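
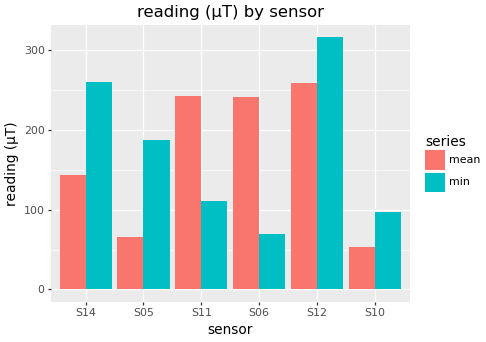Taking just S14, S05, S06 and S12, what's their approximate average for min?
(250 + 200 + 50 + 300) / 4 ≈ 200.

≈ 200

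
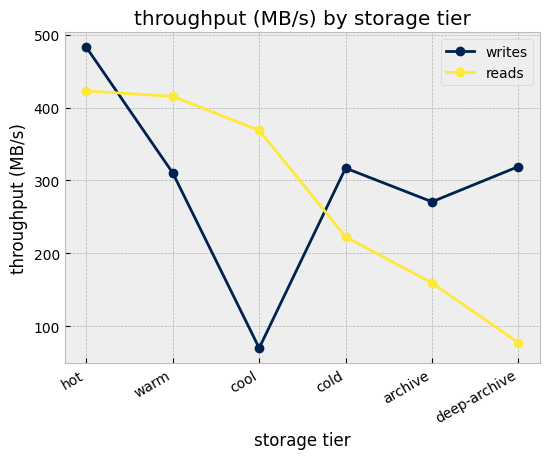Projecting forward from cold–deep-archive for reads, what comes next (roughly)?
≈ 50

Last three: 200, 150, 100 → slope ≈ -50/step → next ≈ 50.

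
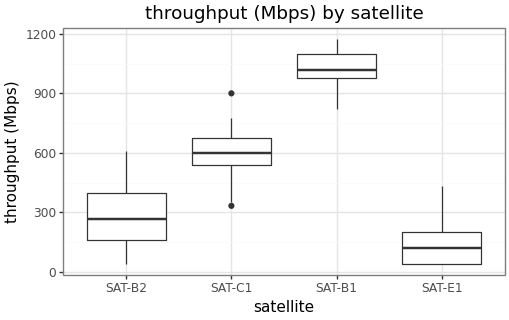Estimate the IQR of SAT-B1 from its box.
≈ 100

Q3 ≈ 1100, Q1 ≈ 1000; IQR ≈ 100.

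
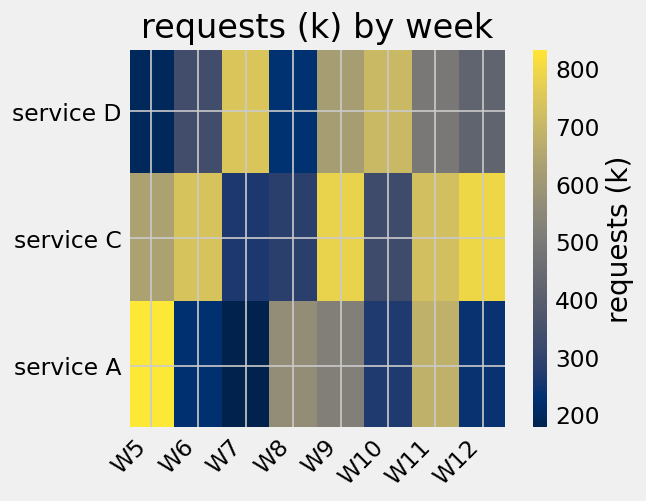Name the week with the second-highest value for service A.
W11

Top 3 for service A: W5 ≈ 800, W11 ≈ 700, W8 ≈ 600.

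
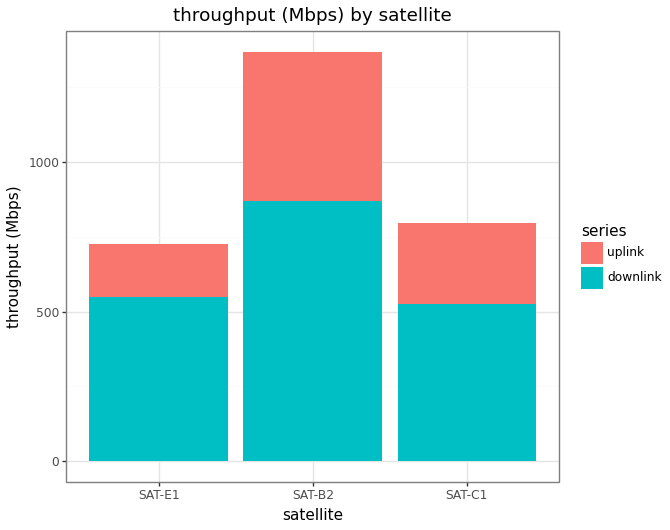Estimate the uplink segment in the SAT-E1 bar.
≈ 200

uplink top ≈ 800, bottom ≈ 600; segment ≈ 200.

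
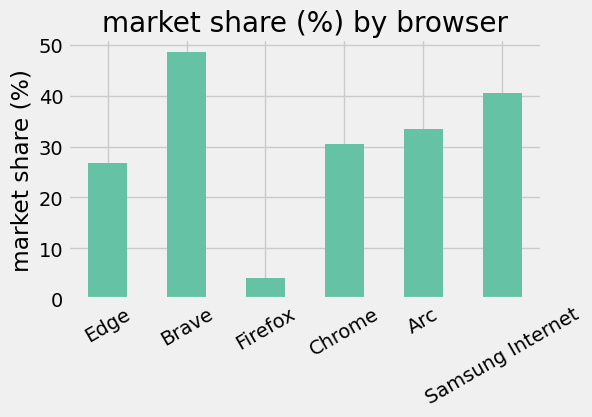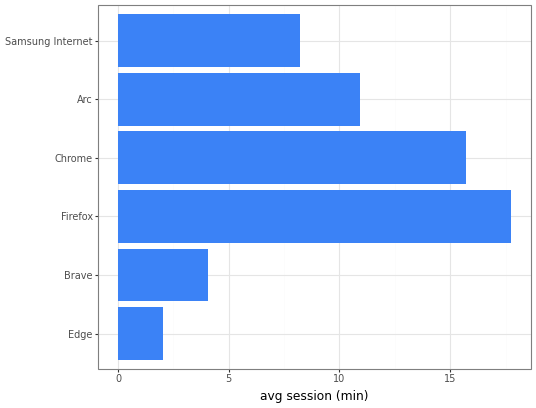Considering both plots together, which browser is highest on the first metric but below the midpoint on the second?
Brave

Chart 2 median avg session (min) ≈ 10; below-median browsers: Edge, Brave, Samsung Internet. Among those, Brave has the highest market share (%) (≈ 50).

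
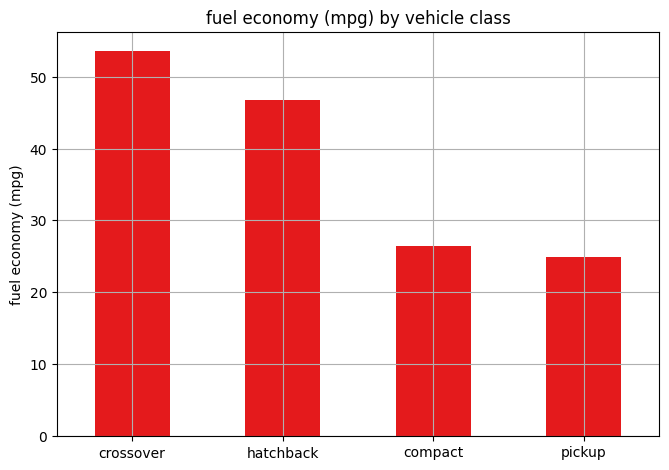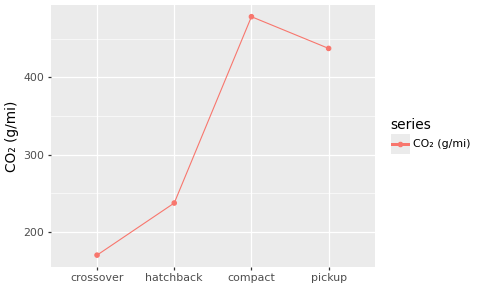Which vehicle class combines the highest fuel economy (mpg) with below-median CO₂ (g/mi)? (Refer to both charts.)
crossover

Chart 2 median CO₂ (g/mi) ≈ 350; below-median vehicle classes: crossover, hatchback. Among those, crossover has the highest fuel economy (mpg) (≈ 55).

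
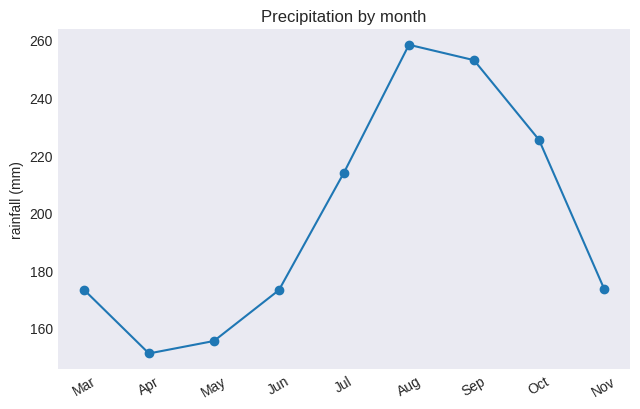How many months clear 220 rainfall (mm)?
3

Above 220: Aug, Sep, Oct.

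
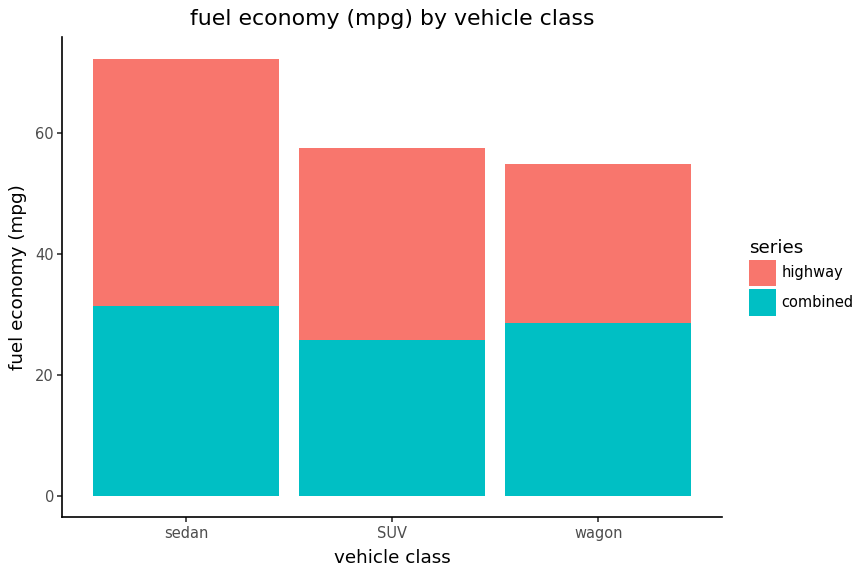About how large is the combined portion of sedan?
≈ 30

combined top ≈ 30, bottom ≈ 0; segment ≈ 30.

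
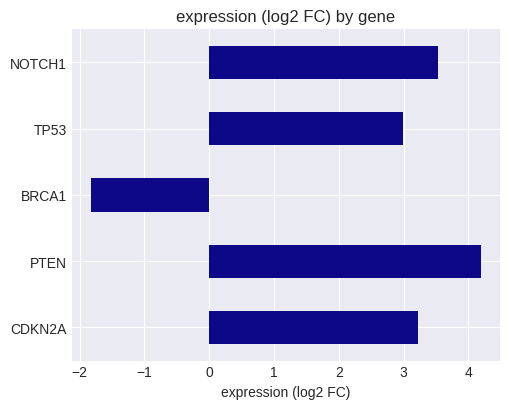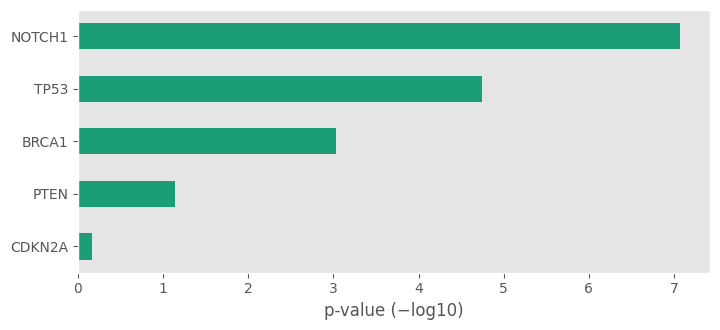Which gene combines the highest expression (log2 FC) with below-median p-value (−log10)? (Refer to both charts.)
PTEN

Chart 2 median p-value (−log10) ≈ 3; below-median genes: CDKN2A, PTEN. Among those, PTEN has the highest expression (log2 FC) (≈ 4).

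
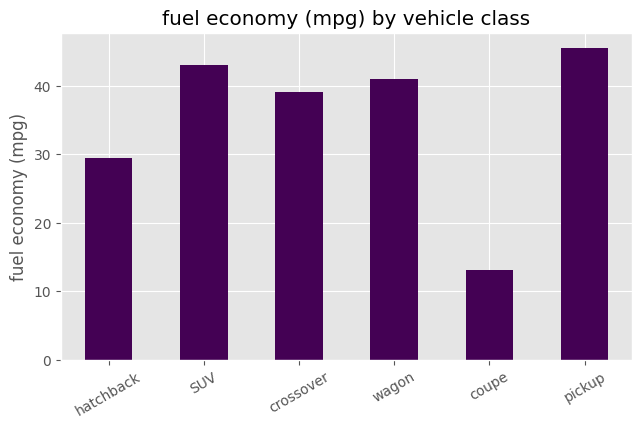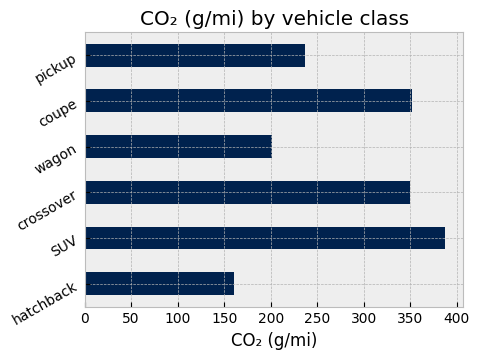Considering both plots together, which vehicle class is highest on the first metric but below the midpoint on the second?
Chart 2 median CO₂ (g/mi) ≈ 300; below-median vehicle classes: hatchback, wagon, pickup. Among those, pickup has the highest fuel economy (mpg) (≈ 45).

pickup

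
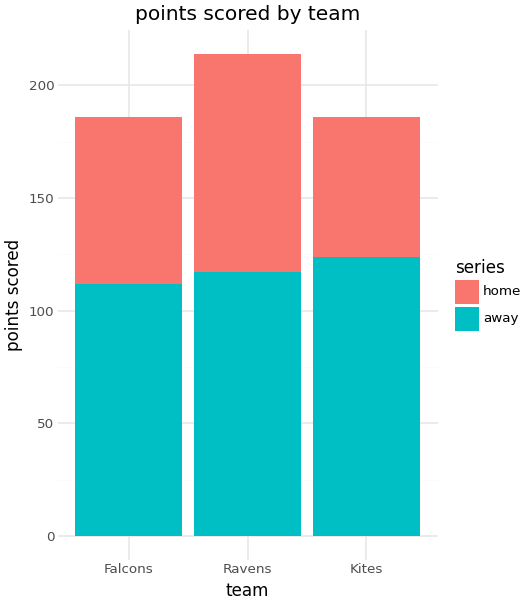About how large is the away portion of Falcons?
≈ 120

away top ≈ 120, bottom ≈ 0; segment ≈ 120.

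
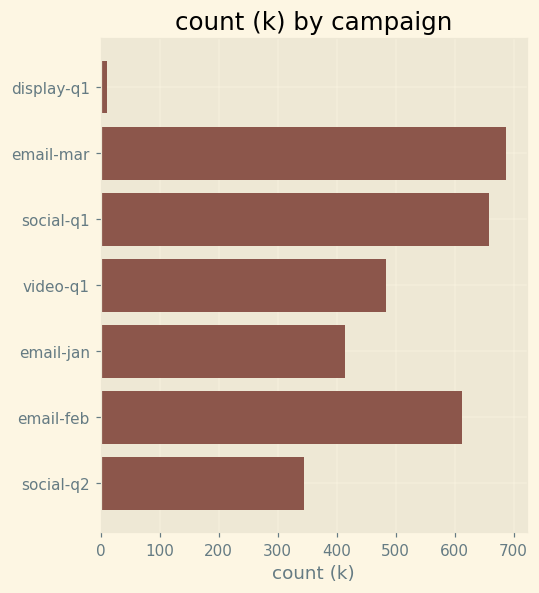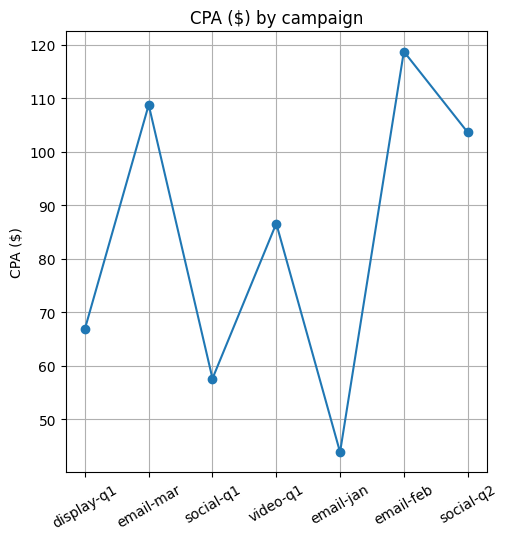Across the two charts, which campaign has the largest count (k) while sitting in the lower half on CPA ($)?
Chart 2 median CPA ($) ≈ 80; below-median campaigns: display-q1, social-q1, email-jan. Among those, social-q1 has the highest count (k) (≈ 700).

social-q1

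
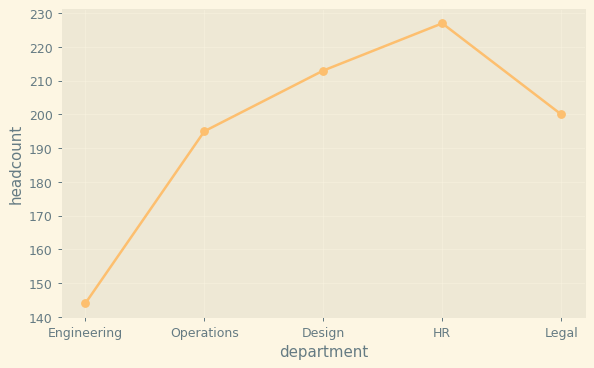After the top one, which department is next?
Design

Top 3: HR ≈ 230, Design ≈ 210, Legal ≈ 200.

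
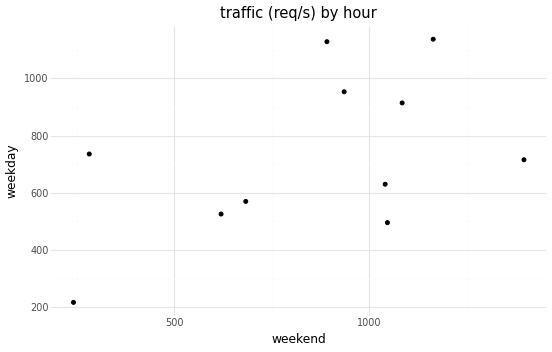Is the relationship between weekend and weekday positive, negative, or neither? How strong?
positive, moderate

Points are positively correlated; moderate (|r| ≈ 0.5).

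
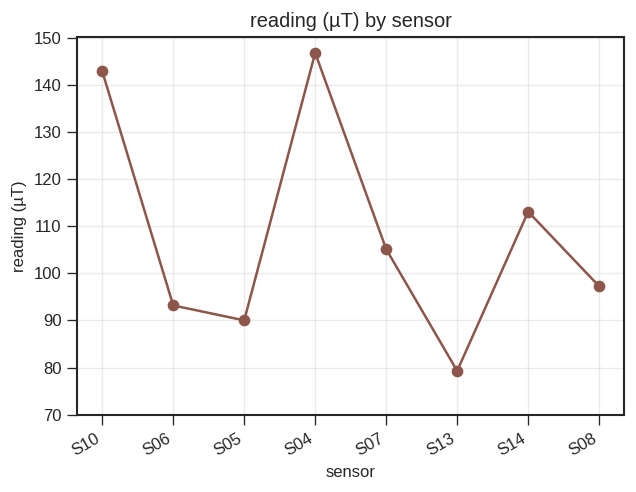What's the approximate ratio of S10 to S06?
≈ 1.56×

S10 ≈ 140, S06 ≈ 90; 140/90 ≈ 1.56.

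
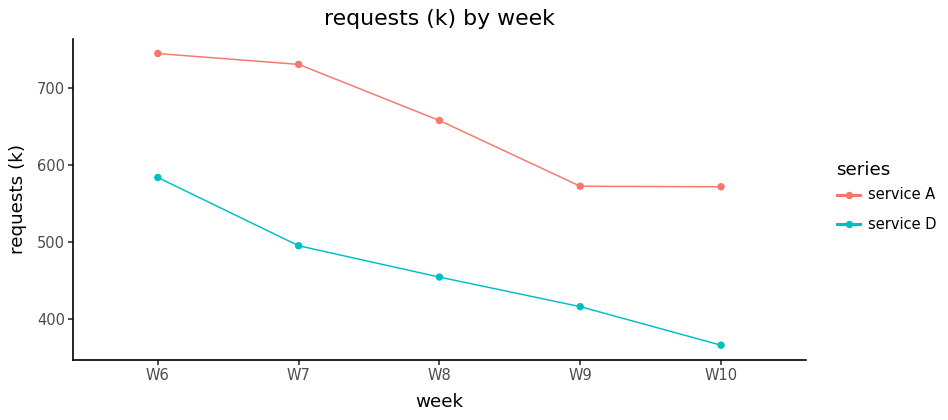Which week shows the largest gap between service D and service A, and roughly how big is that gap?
W7: service D ≈ 500, service A ≈ 750 → gap ≈ 250. Next-largest (W10) is only ≈ 200.

W7, ≈ 250 k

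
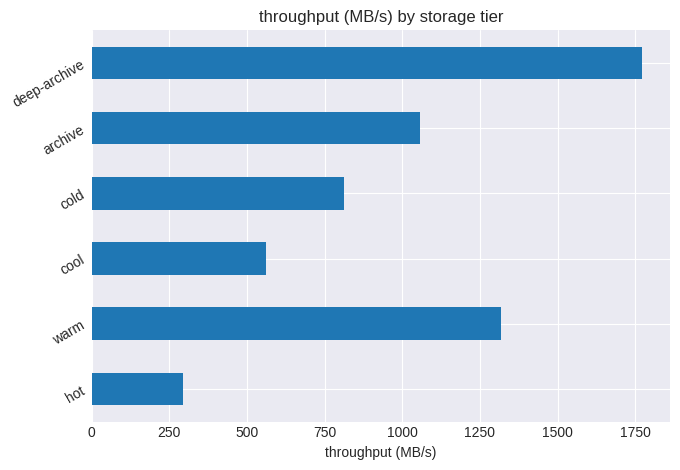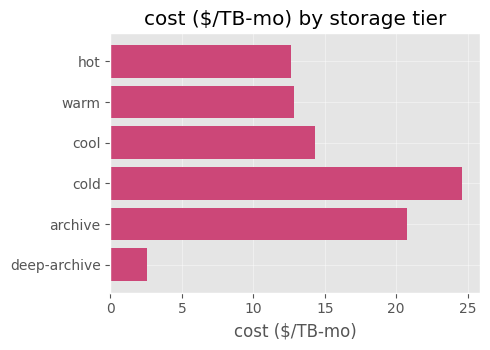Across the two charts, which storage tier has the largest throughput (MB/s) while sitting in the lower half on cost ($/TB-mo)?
Chart 2 median cost ($/TB-mo) ≈ 15; below-median storage tiers: hot, warm, deep-archive. Among those, deep-archive has the highest throughput (MB/s) (≈ 1800).

deep-archive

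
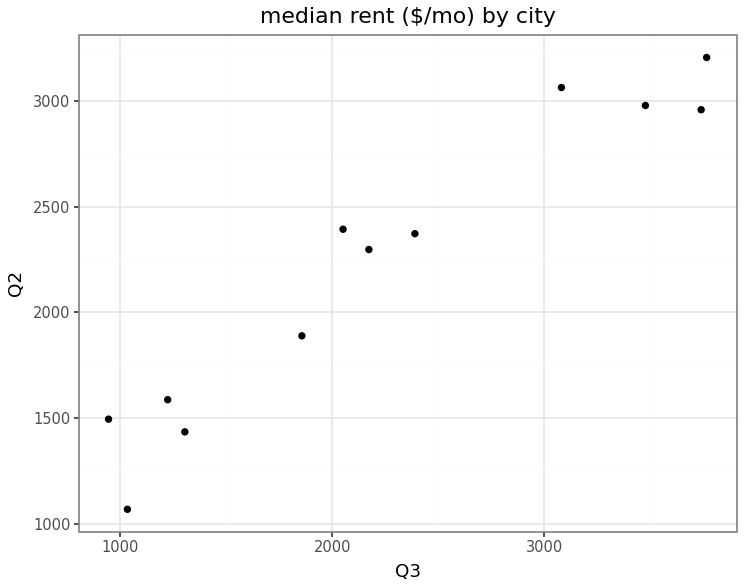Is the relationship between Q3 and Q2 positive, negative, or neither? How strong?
positive, strong

Points are positively correlated; strong (|r| ≈ 1.0).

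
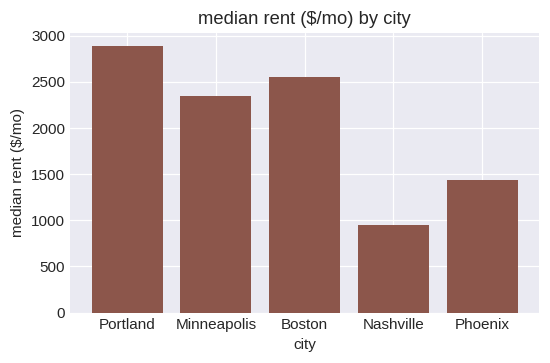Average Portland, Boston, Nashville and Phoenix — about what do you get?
(3000 + 2500 + 1000 + 1500) / 4 ≈ 2000.

≈ 2000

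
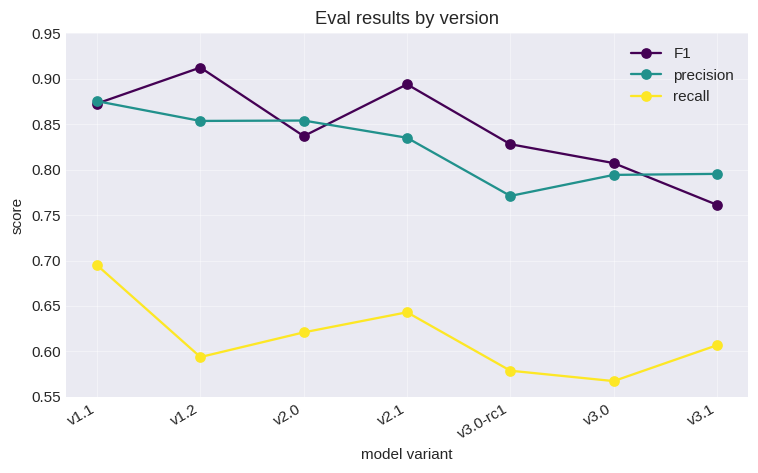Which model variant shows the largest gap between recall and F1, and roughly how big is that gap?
v1.2: recall ≈ 0.60, F1 ≈ 0.90 → gap ≈ 0.30. Next-largest (v2.1) is only ≈ 0.25.

v1.2, ≈ 0.30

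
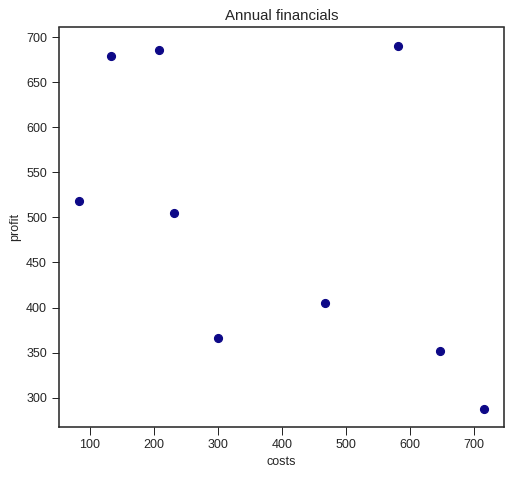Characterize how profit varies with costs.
Points are negatively correlated; moderate (|r| ≈ 0.5).

negative, moderate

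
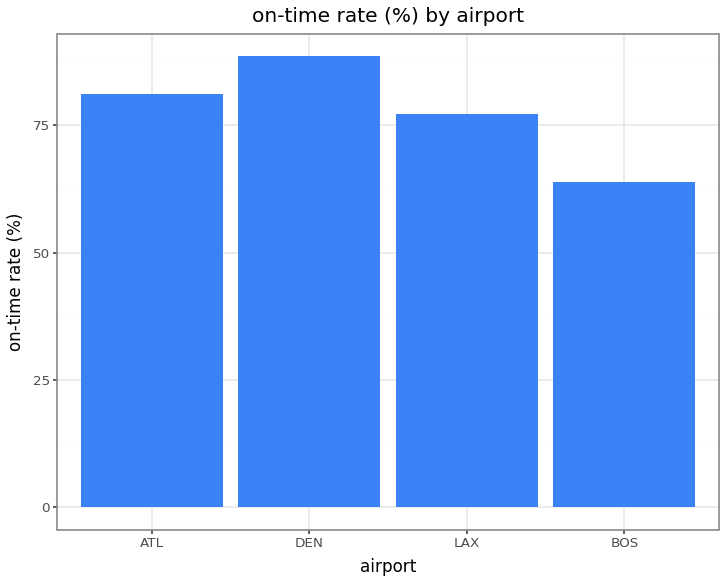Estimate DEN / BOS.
≈ 1.5×

DEN ≈ 90, BOS ≈ 60; 90/60 ≈ 1.5.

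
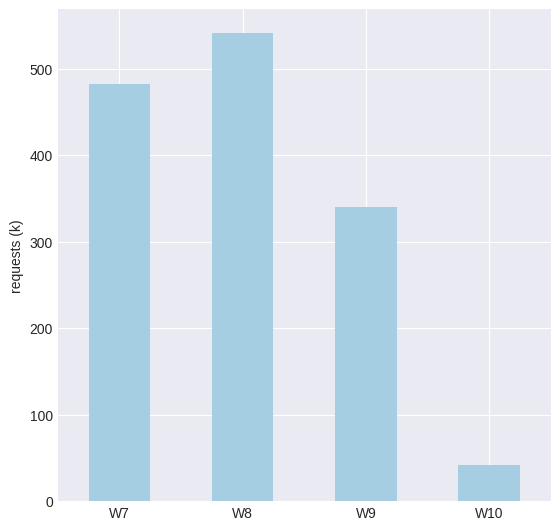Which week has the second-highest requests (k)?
Top 3: W8 ≈ 550, W7 ≈ 500, W9 ≈ 350.

W7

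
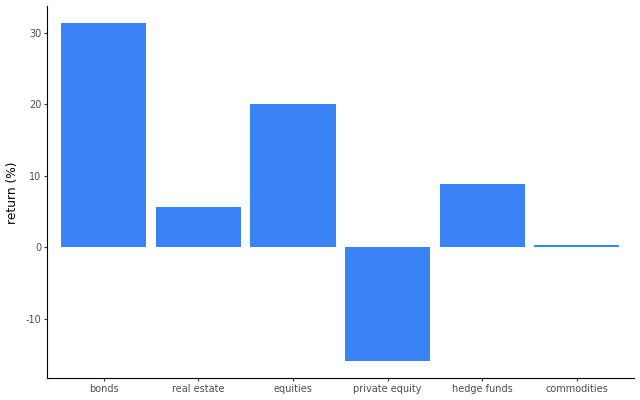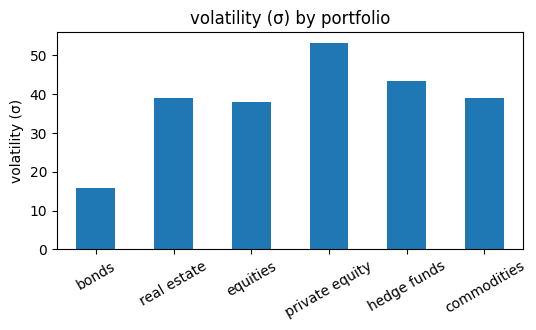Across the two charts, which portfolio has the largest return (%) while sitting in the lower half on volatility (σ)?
bonds

Chart 2 median volatility (σ) ≈ 40; below-median portfolios: bonds, equities, commodities. Among those, bonds has the highest return (%) (≈ 30).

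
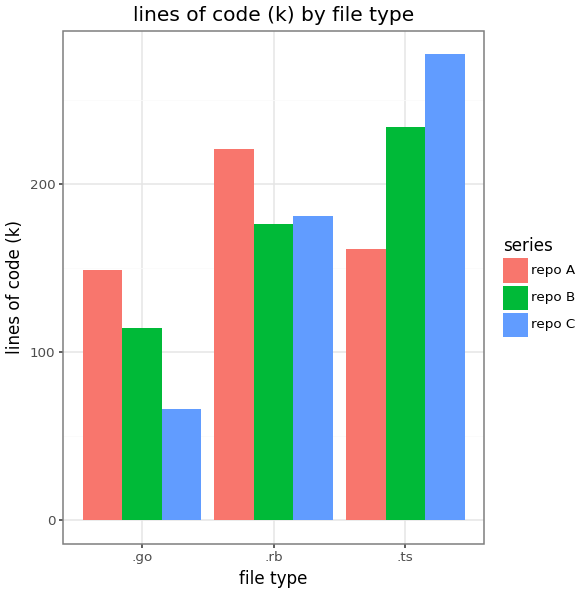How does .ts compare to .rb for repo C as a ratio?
.ts ≈ 275, .rb ≈ 175; 275/175 ≈ 1.57.

≈ 1.57×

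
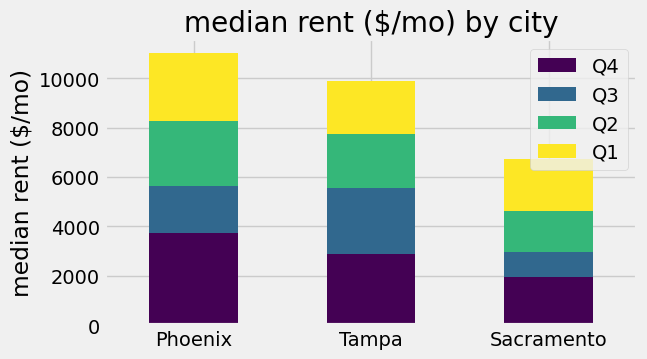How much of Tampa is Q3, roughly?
≈ 3000

Q3 top ≈ 6000, bottom ≈ 3000; segment ≈ 3000.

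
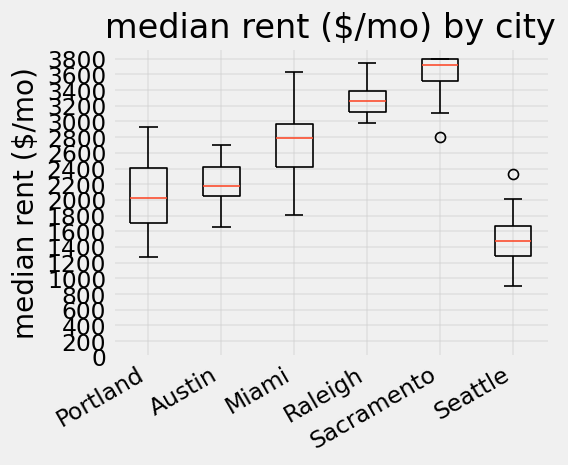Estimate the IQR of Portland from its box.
Q3 ≈ 2400, Q1 ≈ 1800; IQR ≈ 600.

≈ 600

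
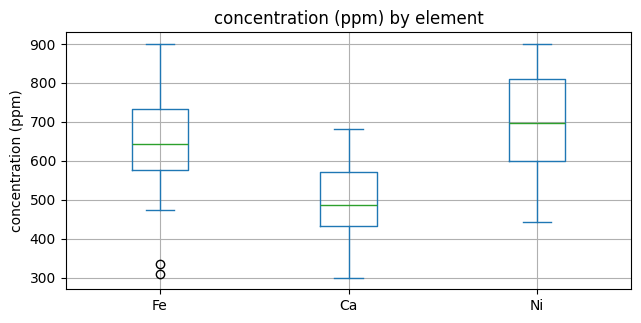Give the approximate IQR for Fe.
Q3 ≈ 740, Q1 ≈ 580; IQR ≈ 160.

≈ 160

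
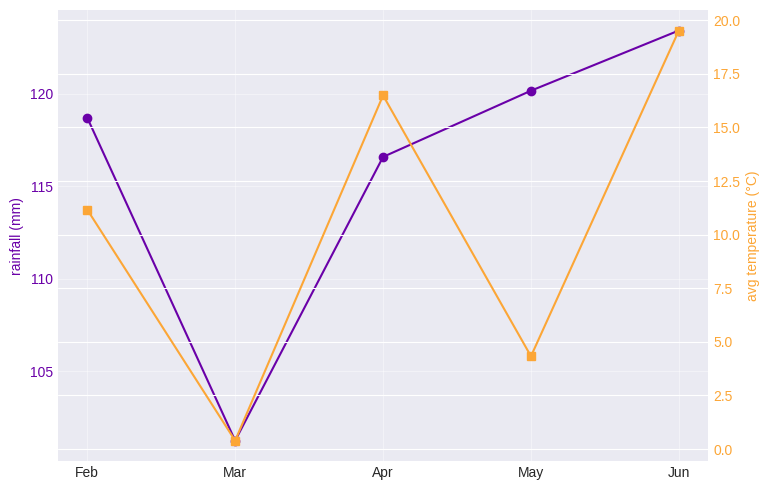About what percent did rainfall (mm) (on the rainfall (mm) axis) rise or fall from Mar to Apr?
≈ +13.7%

Mar ≈ 102, Apr ≈ 116; (116 − 102) / 102 ≈ +13.7%.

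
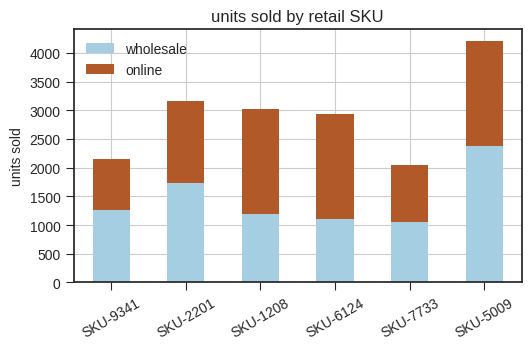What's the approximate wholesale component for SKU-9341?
wholesale top ≈ 1500, bottom ≈ 0; segment ≈ 1500.

≈ 1500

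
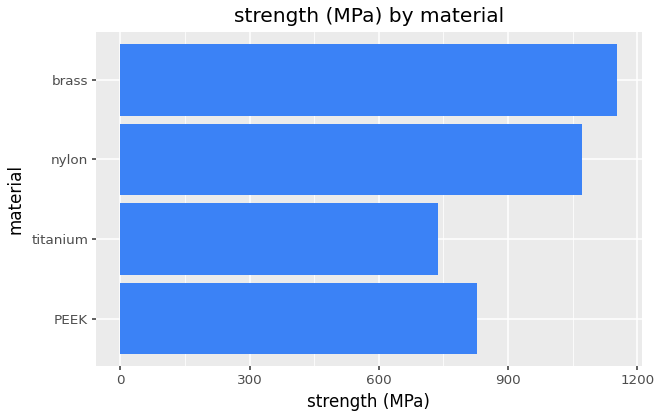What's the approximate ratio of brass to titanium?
≈ 1.71×

brass ≈ 1200, titanium ≈ 700; 1200/700 ≈ 1.71.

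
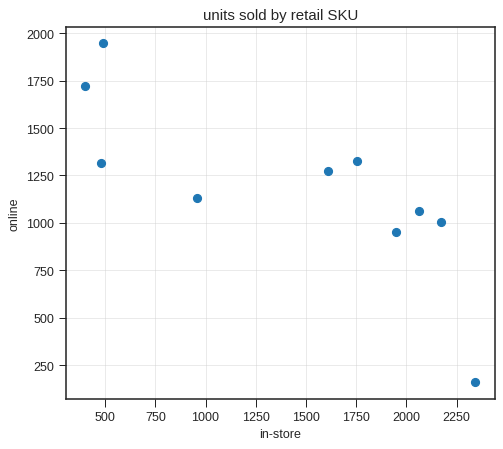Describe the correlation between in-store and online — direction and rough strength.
Points are negatively correlated; strong (|r| ≈ 0.8).

negative, strong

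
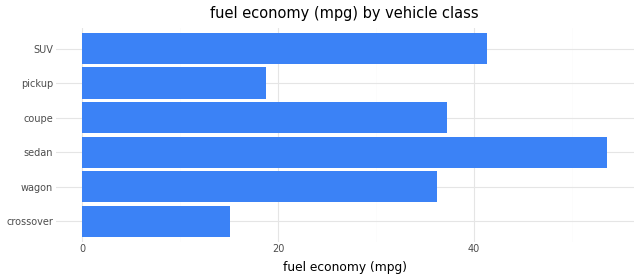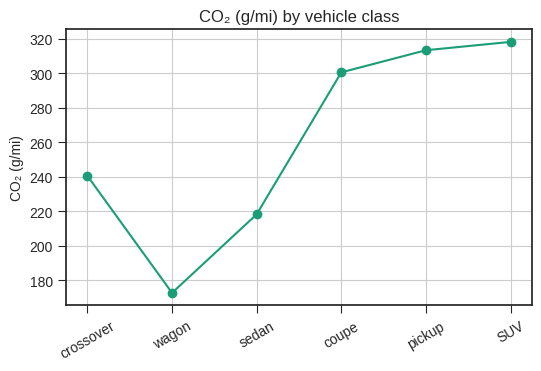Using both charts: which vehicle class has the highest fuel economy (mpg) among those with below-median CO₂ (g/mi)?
sedan

Chart 2 median CO₂ (g/mi) ≈ 250; below-median vehicle classes: crossover, wagon, sedan. Among those, sedan has the highest fuel economy (mpg) (≈ 55).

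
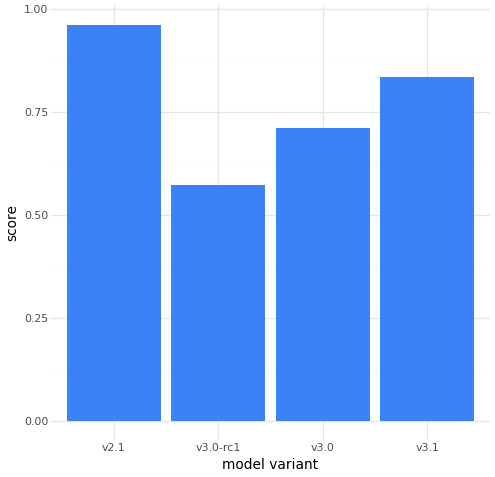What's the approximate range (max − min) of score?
≈ 0.4

Max v2.1 ≈ 1.0, min v3.0-rc1 ≈ 0.6; range ≈ 0.4.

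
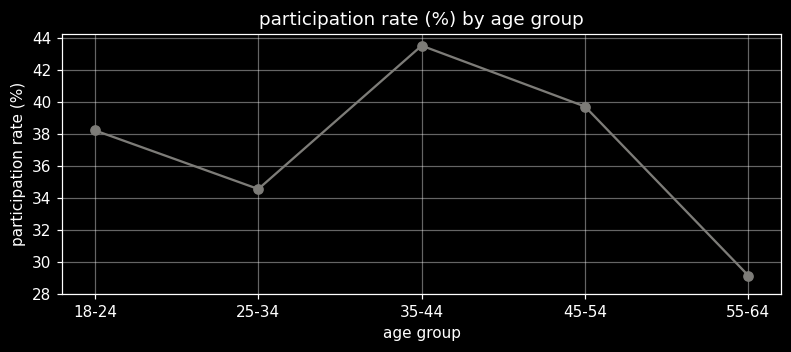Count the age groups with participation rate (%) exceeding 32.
4

Above 32: 18-24, 25-34, 35-44, 45-54.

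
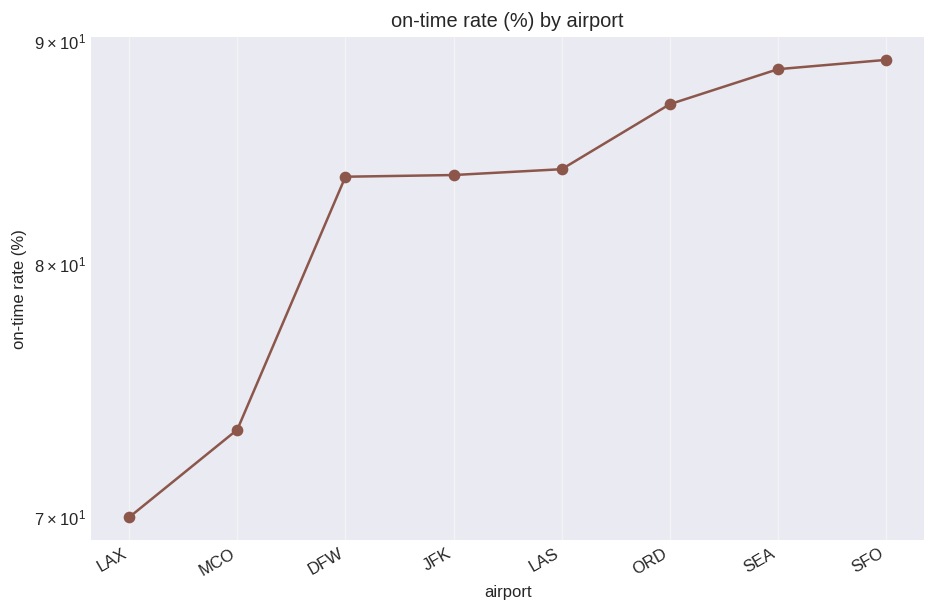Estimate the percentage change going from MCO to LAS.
≈ +13.5%

MCO ≈ 74, LAS ≈ 84; (84 − 74) / 74 ≈ +13.5%.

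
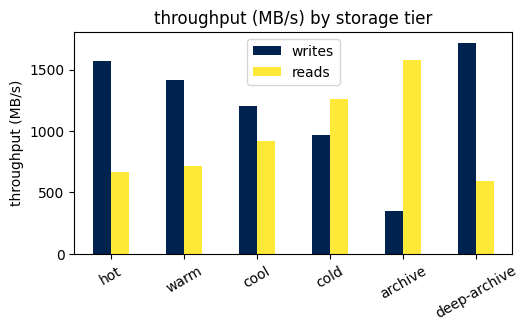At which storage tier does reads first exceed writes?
cool: reads ≈ 1000 vs writes ≈ 1200 (not yet); cold: reads ≈ 1200 vs writes ≈ 1000 (first crossover).

cold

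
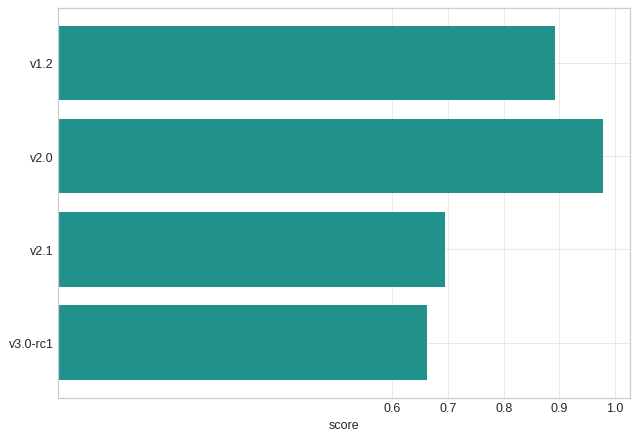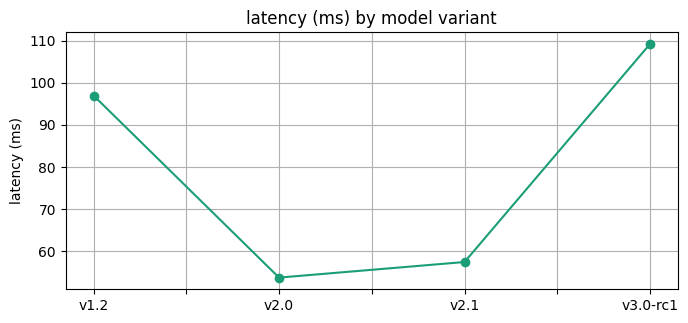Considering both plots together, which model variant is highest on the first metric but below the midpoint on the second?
Chart 2 median latency (ms) ≈ 80; below-median model variants: v2.0, v2.1. Among those, v2.0 has the highest score (≈ 1).

v2.0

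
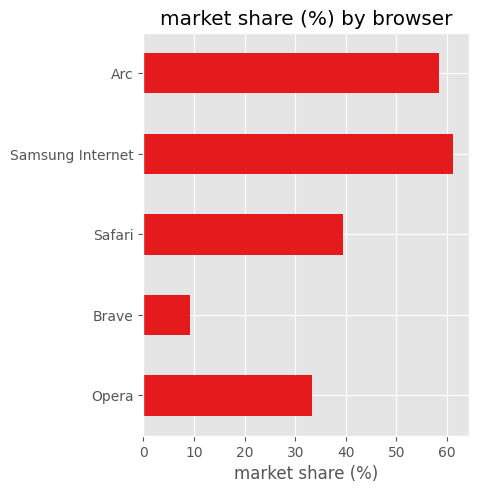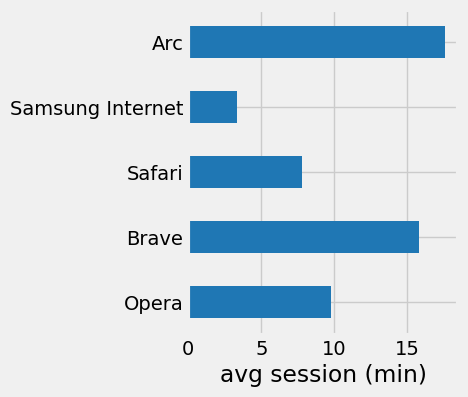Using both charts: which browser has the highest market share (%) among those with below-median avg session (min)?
Samsung Internet

Chart 2 median avg session (min) ≈ 10; below-median browsers: Safari, Samsung Internet. Among those, Samsung Internet has the highest market share (%) (≈ 60).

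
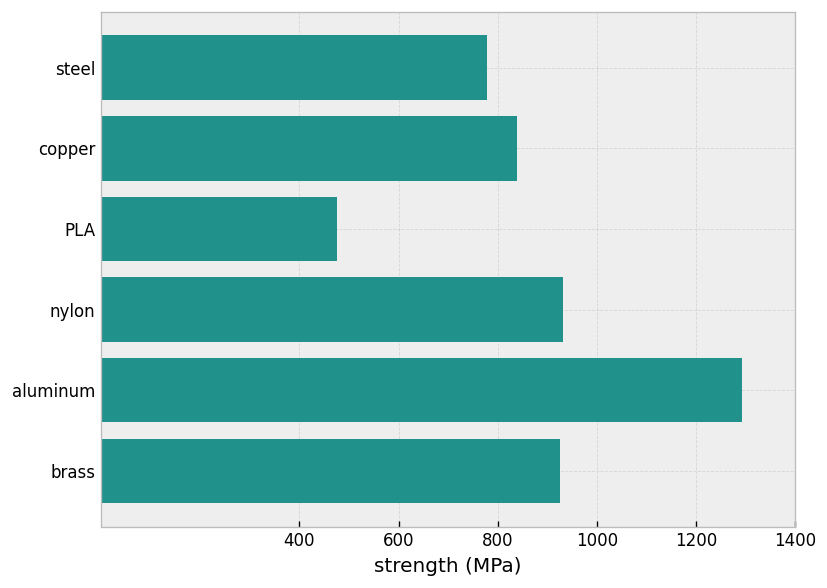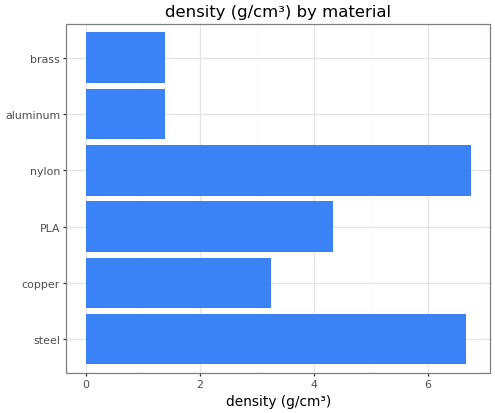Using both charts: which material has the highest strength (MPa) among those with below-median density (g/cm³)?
aluminum

Chart 2 median density (g/cm³) ≈ 4; below-median materials: copper, aluminum, brass. Among those, aluminum has the highest strength (MPa) (≈ 1200).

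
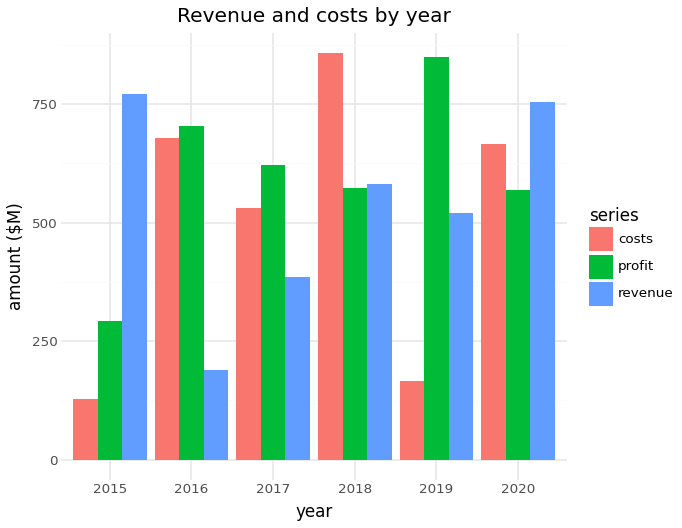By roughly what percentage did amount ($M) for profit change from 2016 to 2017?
2016 ≈ 700, 2017 ≈ 600; (600 − 700) / 700 ≈ -14.3%.

≈ -14.3%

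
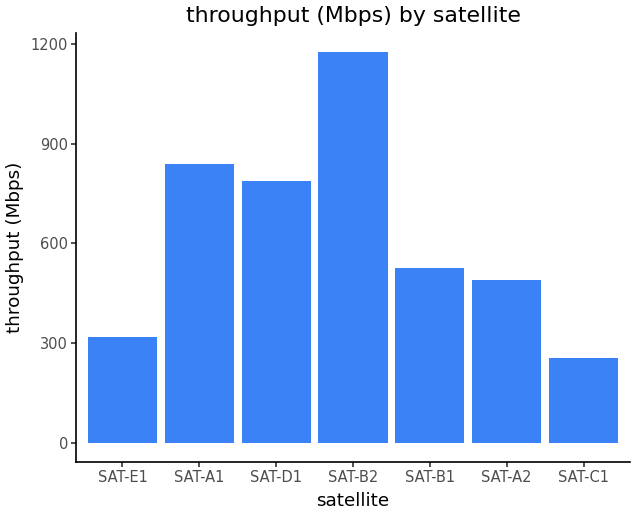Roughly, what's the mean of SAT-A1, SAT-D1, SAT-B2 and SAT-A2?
≈ 825

(800 + 800 + 1200 + 500) / 4 ≈ 825.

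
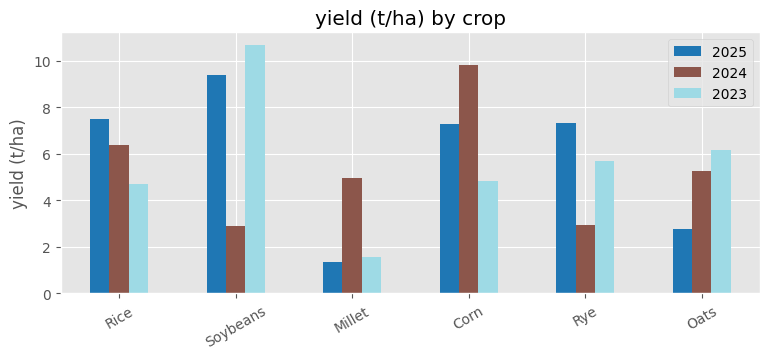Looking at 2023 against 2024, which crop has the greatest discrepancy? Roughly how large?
Soybeans, ≈ 8 t/ha

Soybeans: 2023 ≈ 11, 2024 ≈ 3 → gap ≈ 8. Next-largest (Corn) is only ≈ 5.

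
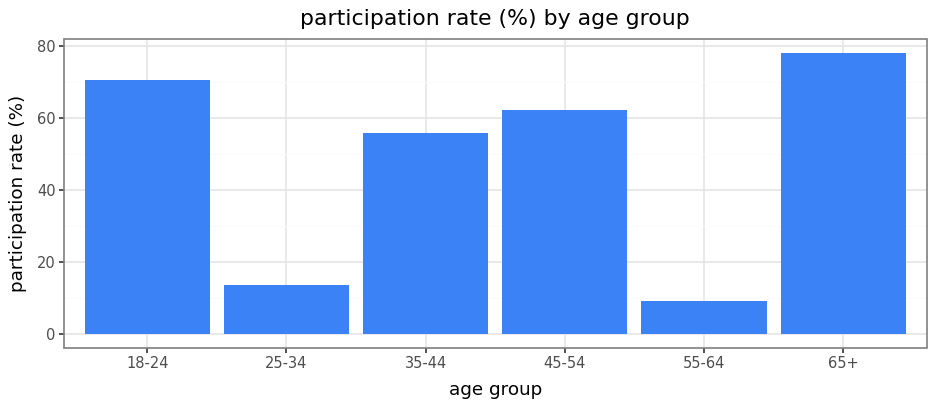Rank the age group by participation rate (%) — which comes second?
Top 3: 65+ ≈ 80, 18-24 ≈ 70, 45-54 ≈ 60.

18-24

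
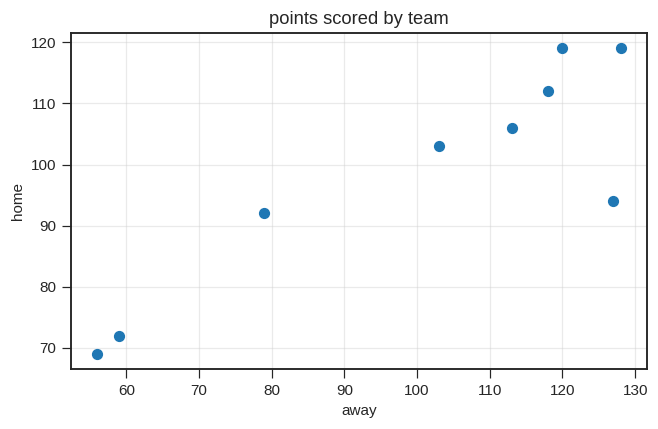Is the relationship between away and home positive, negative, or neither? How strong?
positive, strong

Points are positively correlated; strong (|r| ≈ 0.9).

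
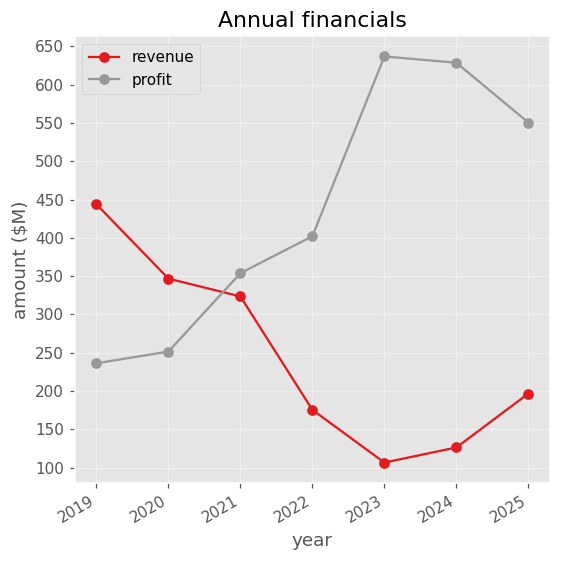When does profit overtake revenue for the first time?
2020: profit ≈ 250 vs revenue ≈ 350 (not yet); 2021: profit ≈ 350 vs revenue ≈ 300 (first crossover).

2021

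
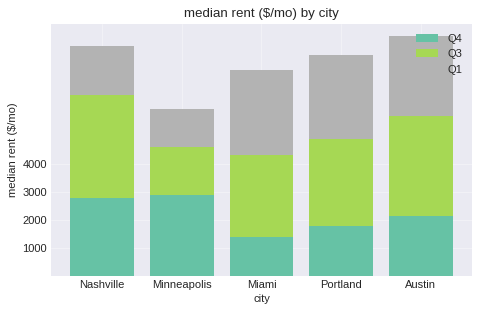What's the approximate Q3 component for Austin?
Q3 top ≈ 6000, bottom ≈ 2000; segment ≈ 4000.

≈ 4000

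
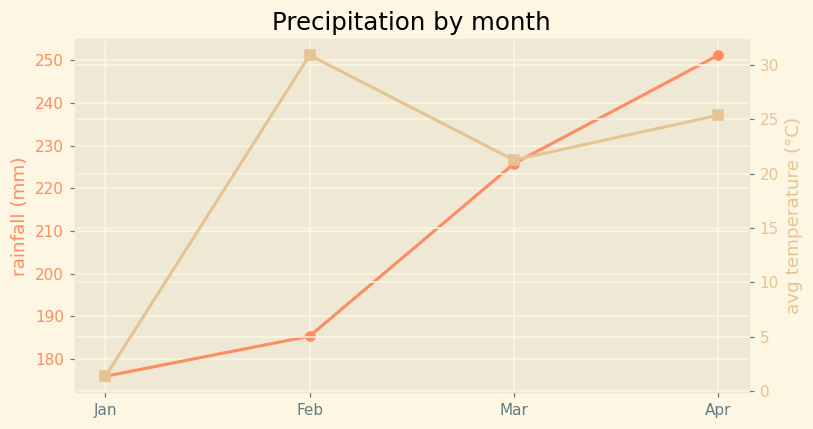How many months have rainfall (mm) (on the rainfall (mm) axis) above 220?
Above 220: Mar, Apr.

2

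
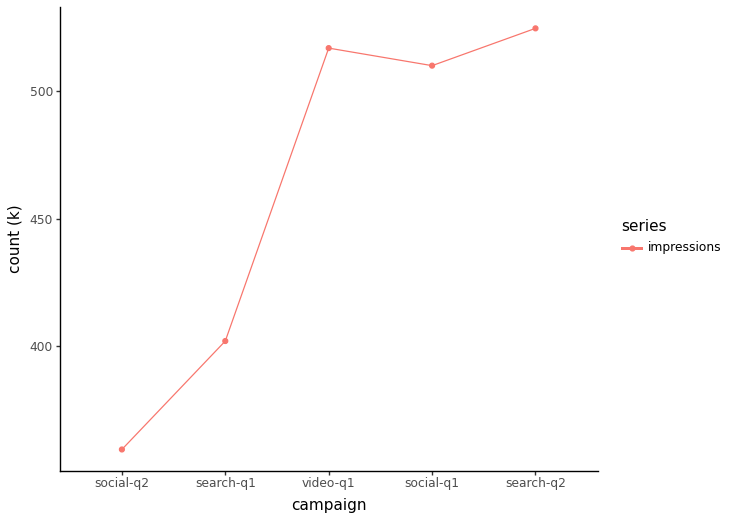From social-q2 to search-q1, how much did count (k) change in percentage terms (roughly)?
≈ +11.1%

social-q2 ≈ 360, search-q1 ≈ 400; (400 − 360) / 360 ≈ +11.1%.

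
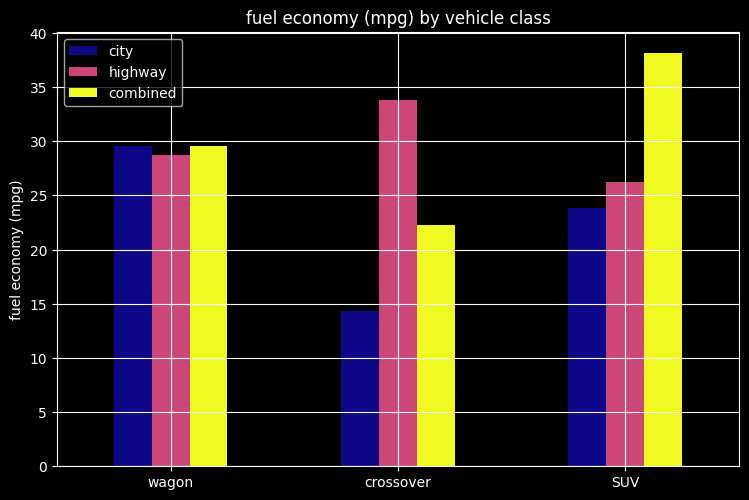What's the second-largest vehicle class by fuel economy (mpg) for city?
SUV

Top 3 for city: wagon ≈ 30, SUV ≈ 25, crossover ≈ 15.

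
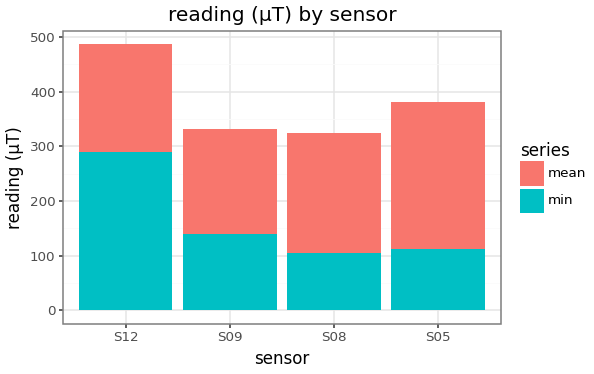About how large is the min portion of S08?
min top ≈ 100, bottom ≈ 0; segment ≈ 100.

≈ 100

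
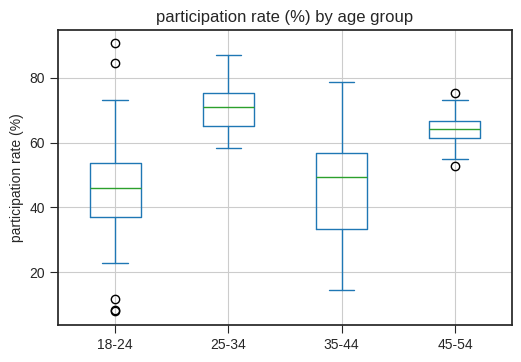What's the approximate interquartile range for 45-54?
Q3 ≈ 65, Q1 ≈ 60; IQR ≈ 5.

≈ 5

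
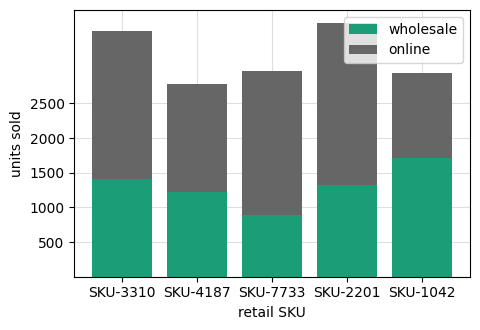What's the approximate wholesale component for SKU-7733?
≈ 1000

wholesale top ≈ 1000, bottom ≈ 0; segment ≈ 1000.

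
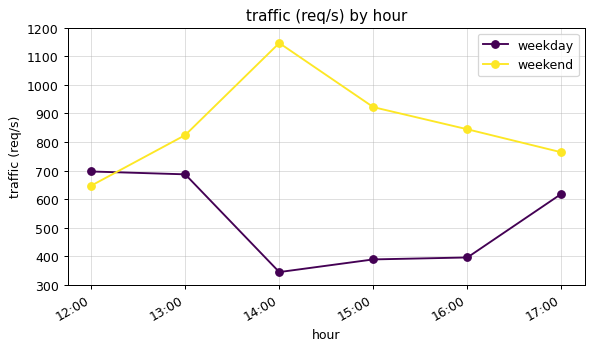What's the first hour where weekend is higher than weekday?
12:00: weekend ≈ 600 vs weekday ≈ 700 (not yet); 13:00: weekend ≈ 800 vs weekday ≈ 700 (first crossover).

13:00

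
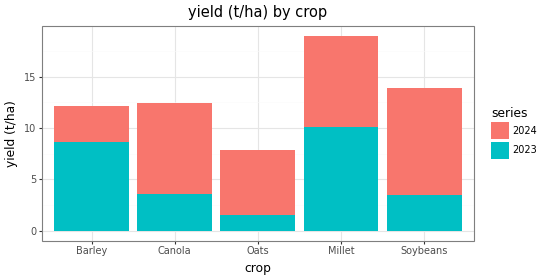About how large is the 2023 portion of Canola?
2023 top ≈ 4, bottom ≈ 0; segment ≈ 4.

≈ 4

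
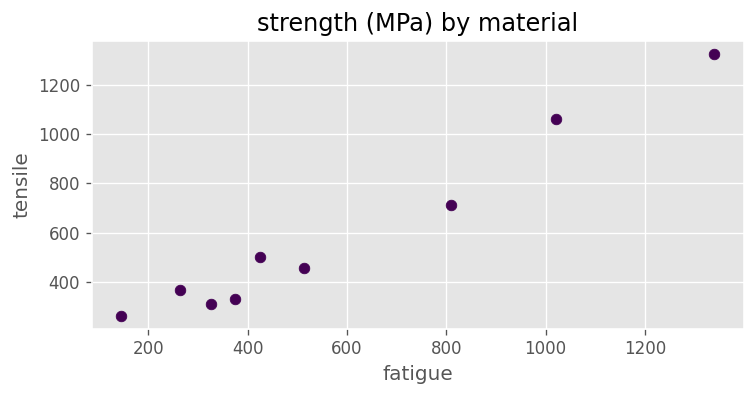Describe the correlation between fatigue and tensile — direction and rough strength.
Points are positively correlated; strong (|r| ≈ 1.0).

positive, strong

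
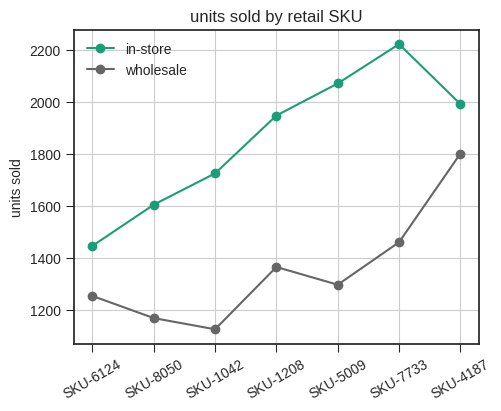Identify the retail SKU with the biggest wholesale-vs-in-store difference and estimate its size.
SKU-5009, ≈ 800

SKU-5009: wholesale ≈ 1300, in-store ≈ 2100 → gap ≈ 800. Next-largest (SKU-7733) is only ≈ 700.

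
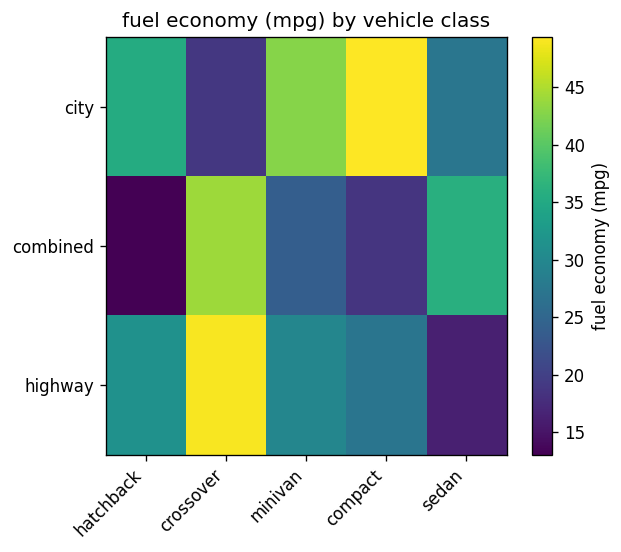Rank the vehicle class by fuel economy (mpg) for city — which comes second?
Top 3 for city: compact ≈ 50, minivan ≈ 45, hatchback ≈ 35.

minivan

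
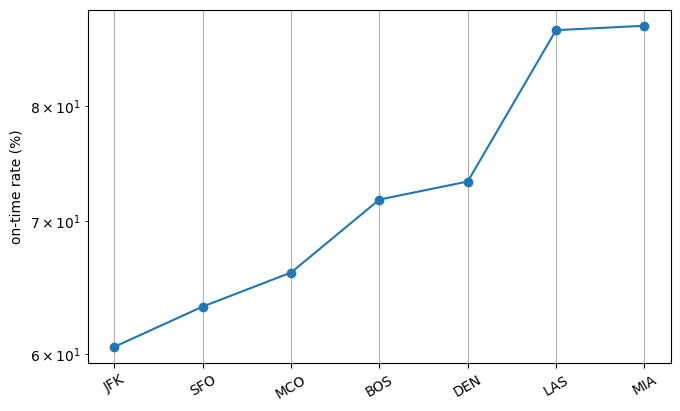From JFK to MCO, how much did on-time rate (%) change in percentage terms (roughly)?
≈ +8.3%

JFK ≈ 60, MCO ≈ 65; (65 − 60) / 60 ≈ +8.3%.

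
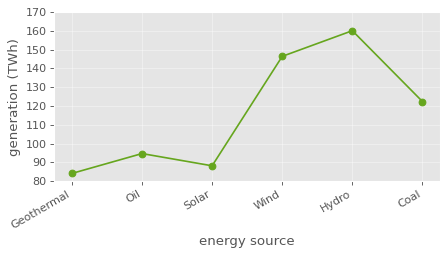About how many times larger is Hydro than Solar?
≈ 1.78×

Hydro ≈ 160, Solar ≈ 90; 160/90 ≈ 1.78.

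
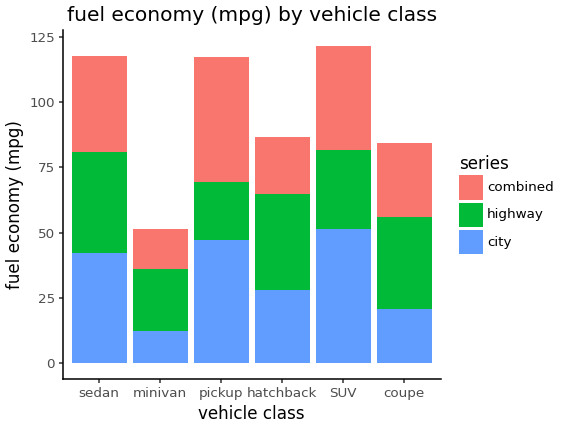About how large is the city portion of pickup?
city top ≈ 40, bottom ≈ 0; segment ≈ 40.

≈ 40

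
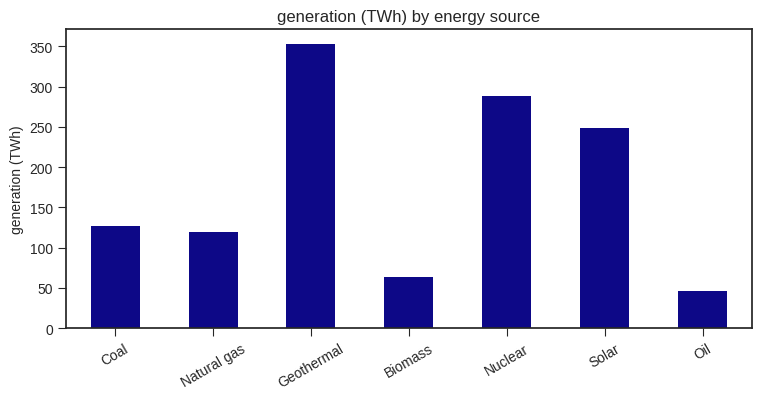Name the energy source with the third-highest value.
Top 4: Geothermal ≈ 350, Nuclear ≈ 300, Solar ≈ 250, Coal ≈ 150.

Solar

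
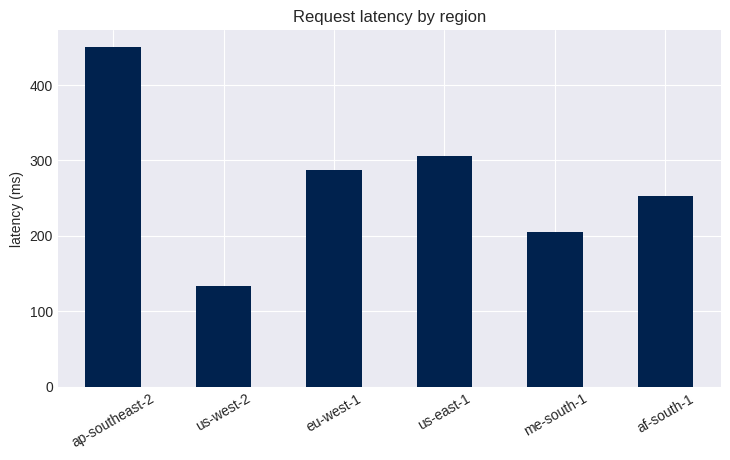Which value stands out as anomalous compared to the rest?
ap-southeast-2 ≈ 450; the rest sit between ≈ 150 and ≈ 300.

ap-southeast-2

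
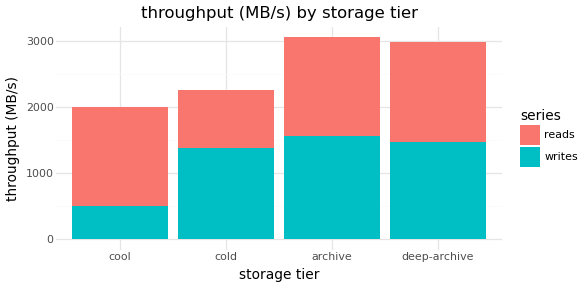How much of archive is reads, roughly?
≈ 1500

reads top ≈ 3000, bottom ≈ 1500; segment ≈ 1500.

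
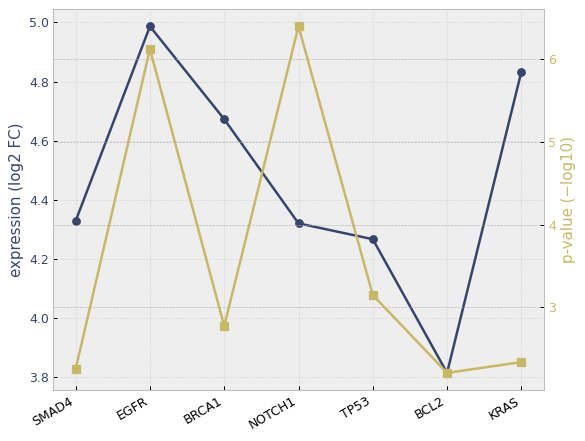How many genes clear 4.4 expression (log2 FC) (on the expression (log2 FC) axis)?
3

Above 4.4: EGFR, BRCA1, KRAS.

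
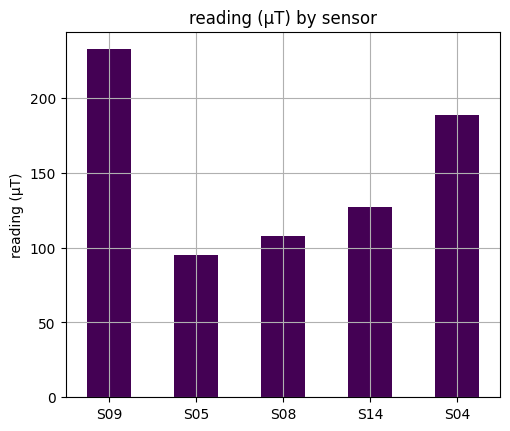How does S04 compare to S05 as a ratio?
≈ 1.8×

S04 ≈ 180, S05 ≈ 100; 180/100 ≈ 1.8.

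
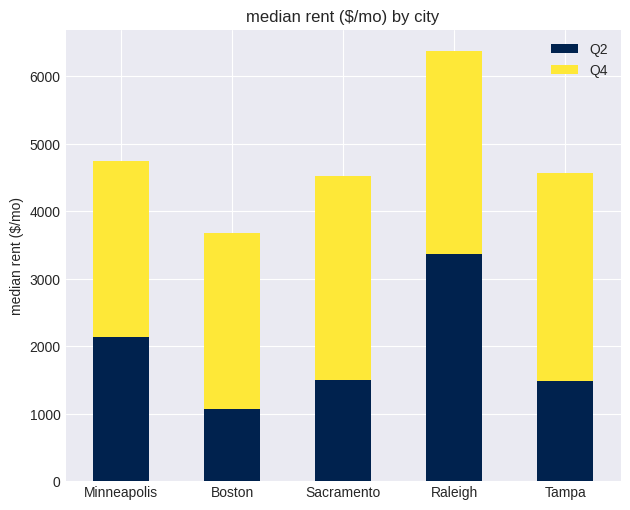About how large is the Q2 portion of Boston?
≈ 1000

Q2 top ≈ 1000, bottom ≈ 0; segment ≈ 1000.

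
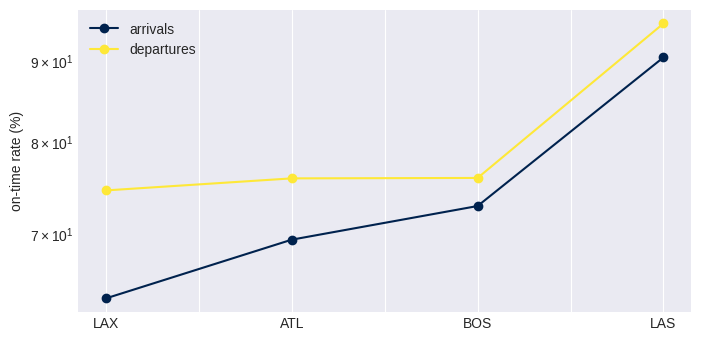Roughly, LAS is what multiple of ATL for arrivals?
LAS ≈ 90, ATL ≈ 70; 90/70 ≈ 1.29.

≈ 1.29×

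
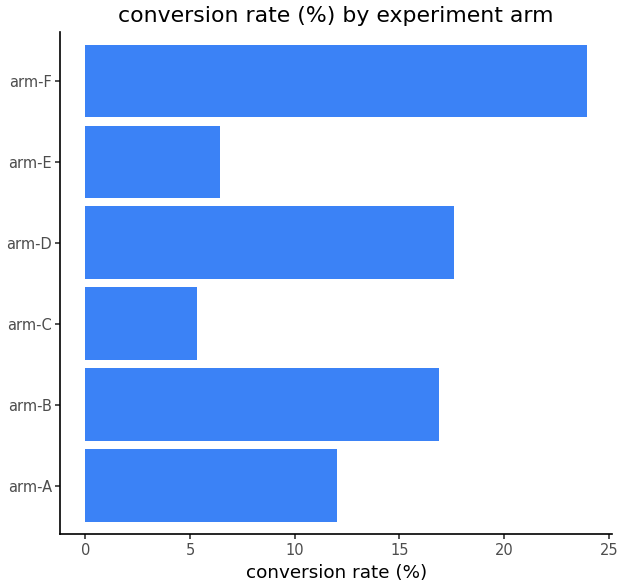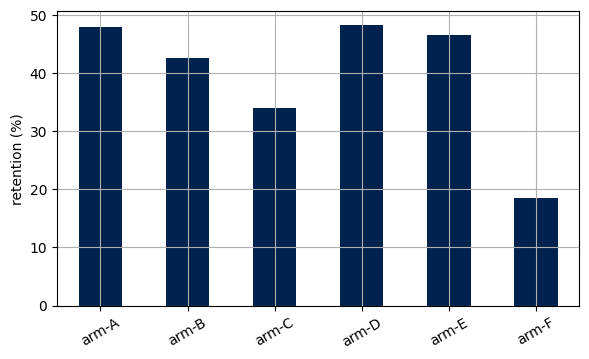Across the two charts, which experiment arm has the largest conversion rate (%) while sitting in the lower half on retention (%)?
arm-F

Chart 2 median retention (%) ≈ 45; below-median experiment arms: arm-B, arm-C, arm-F. Among those, arm-F has the highest conversion rate (%) (≈ 25).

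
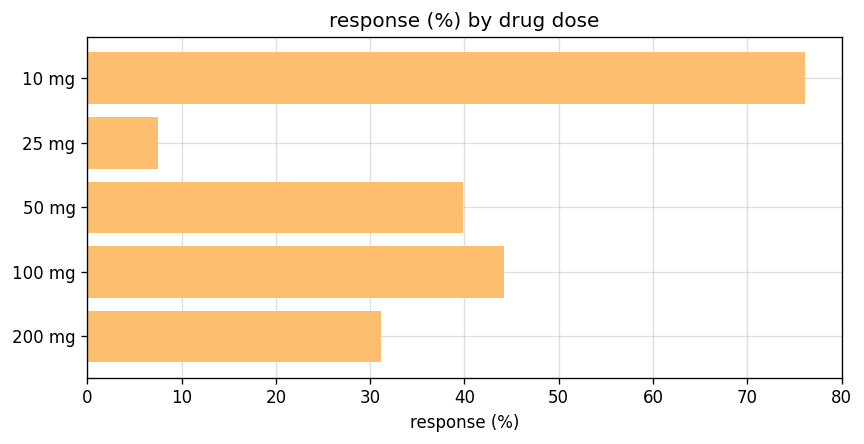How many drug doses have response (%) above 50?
1

Above 50: 10 mg.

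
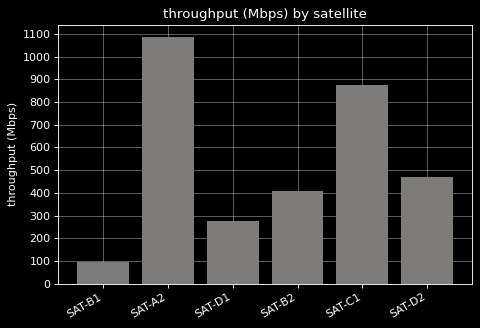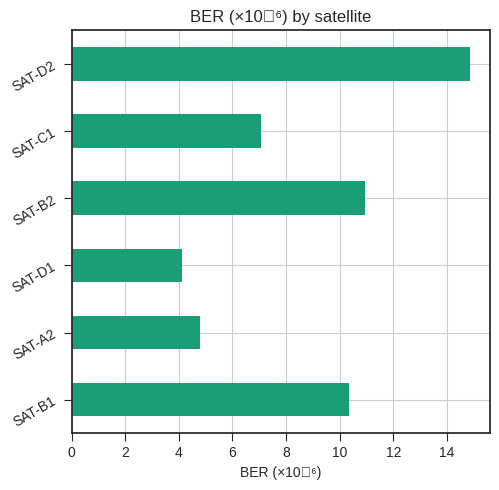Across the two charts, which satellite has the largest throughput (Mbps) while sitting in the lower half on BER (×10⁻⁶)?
SAT-A2

Chart 2 median BER (×10⁻⁶) ≈ 8; below-median satellites: SAT-A2, SAT-D1, SAT-C1. Among those, SAT-A2 has the highest throughput (Mbps) (≈ 1100).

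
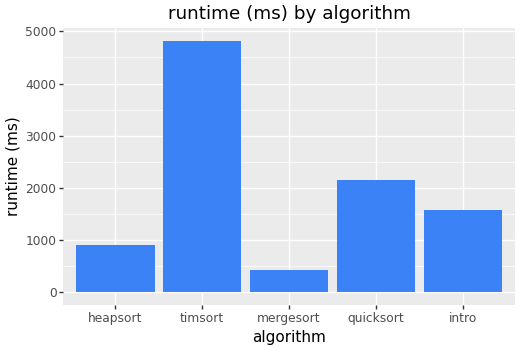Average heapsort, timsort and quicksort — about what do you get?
(1000 + 5000 + 2000) / 3 ≈ 2667.

≈ 2667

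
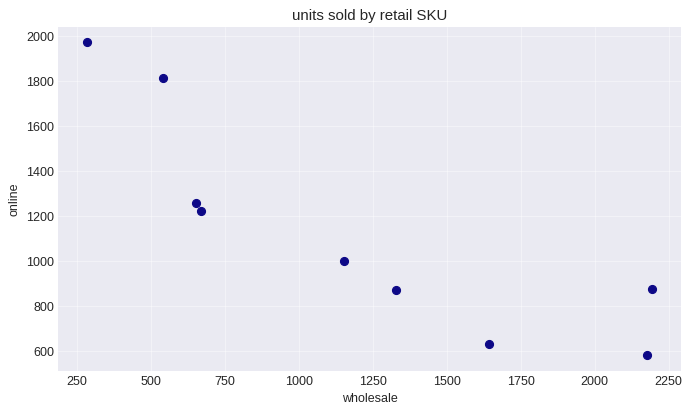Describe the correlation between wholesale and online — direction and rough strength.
negative, strong

Points are negatively correlated; strong (|r| ≈ 0.9).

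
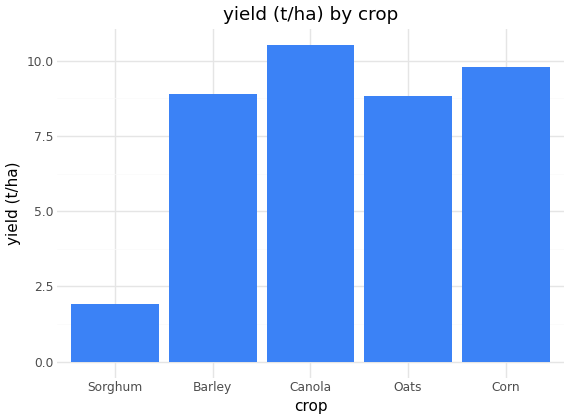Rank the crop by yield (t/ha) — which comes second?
Corn

Top 3: Canola ≈ 11, Corn ≈ 10, Barley ≈ 9.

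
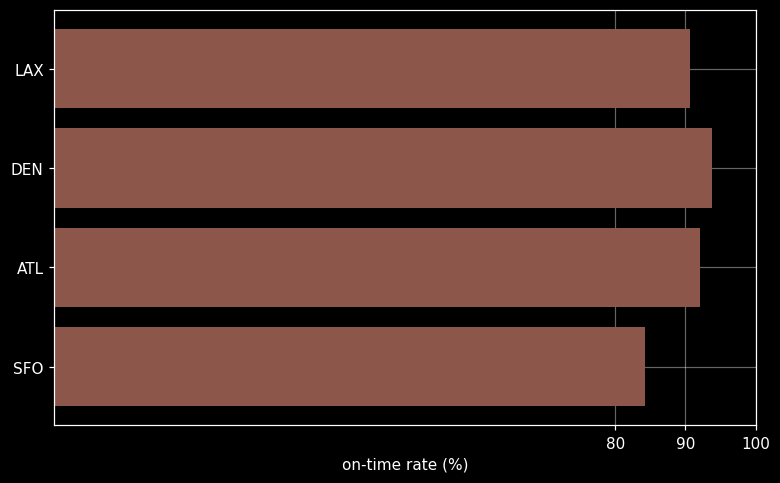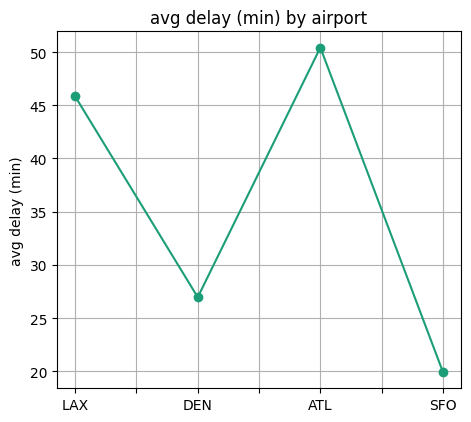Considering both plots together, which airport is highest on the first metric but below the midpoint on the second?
DEN

Chart 2 median avg delay (min) ≈ 35; below-median airports: DEN, SFO. Among those, DEN has the highest on-time rate (%) (≈ 90).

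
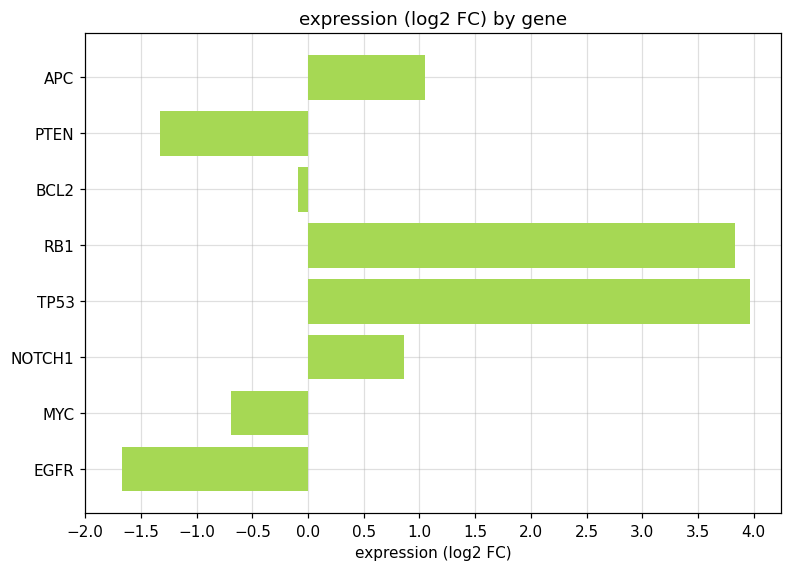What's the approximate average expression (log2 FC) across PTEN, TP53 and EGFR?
(-1.5 + 4.0 + -1.5) / 3 ≈ 0.33.

≈ 0.33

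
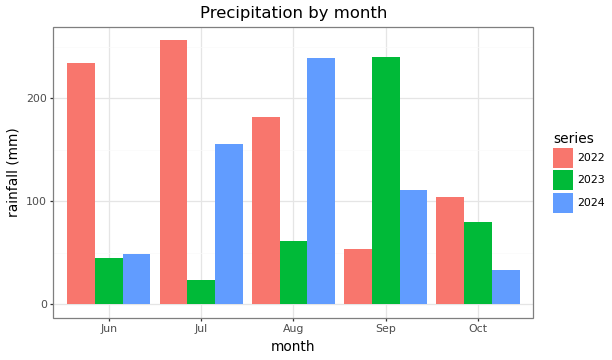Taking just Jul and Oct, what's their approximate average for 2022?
(250 + 100) / 2 ≈ 175.

≈ 175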